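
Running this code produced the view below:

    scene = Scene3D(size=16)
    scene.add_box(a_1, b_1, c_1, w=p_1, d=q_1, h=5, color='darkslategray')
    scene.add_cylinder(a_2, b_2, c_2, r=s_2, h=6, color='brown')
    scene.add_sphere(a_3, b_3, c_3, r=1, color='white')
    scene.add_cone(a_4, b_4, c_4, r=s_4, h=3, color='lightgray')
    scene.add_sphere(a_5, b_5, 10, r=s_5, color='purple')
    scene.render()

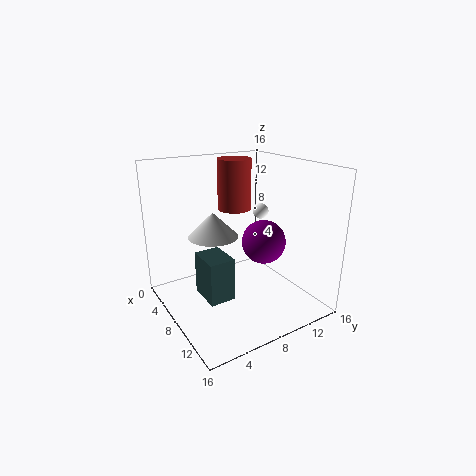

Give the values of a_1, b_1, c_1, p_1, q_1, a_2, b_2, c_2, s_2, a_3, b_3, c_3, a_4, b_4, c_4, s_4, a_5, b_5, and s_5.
a_1 = 5, b_1 = 4, c_1 = 1, p_1 = 4, q_1 = 3, a_2 = 4, b_2 = 10, c_2 = 10, s_2 = 2, a_3 = 4, b_3 = 14, c_3 = 9, a_4 = 4, b_4 = 7, c_4 = 7, s_4 = 3, a_5 = 14, b_5 = 7, s_5 = 2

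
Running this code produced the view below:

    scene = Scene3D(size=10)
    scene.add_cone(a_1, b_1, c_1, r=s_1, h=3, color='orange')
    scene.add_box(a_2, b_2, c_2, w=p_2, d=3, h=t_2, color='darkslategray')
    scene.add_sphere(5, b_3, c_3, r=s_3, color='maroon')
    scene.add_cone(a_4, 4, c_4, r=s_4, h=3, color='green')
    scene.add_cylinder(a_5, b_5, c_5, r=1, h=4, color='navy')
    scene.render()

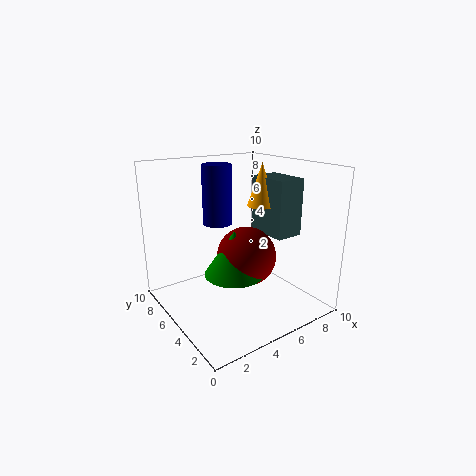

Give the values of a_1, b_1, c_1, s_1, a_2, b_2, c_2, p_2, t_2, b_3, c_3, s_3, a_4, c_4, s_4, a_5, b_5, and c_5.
a_1 = 7, b_1 = 5, c_1 = 7, s_1 = 1, a_2 = 7, b_2 = 3, c_2 = 5, p_2 = 2, t_2 = 4, b_3 = 4, c_3 = 4, s_3 = 2, a_4 = 4, c_4 = 3, s_4 = 2, a_5 = 4, b_5 = 6, c_5 = 6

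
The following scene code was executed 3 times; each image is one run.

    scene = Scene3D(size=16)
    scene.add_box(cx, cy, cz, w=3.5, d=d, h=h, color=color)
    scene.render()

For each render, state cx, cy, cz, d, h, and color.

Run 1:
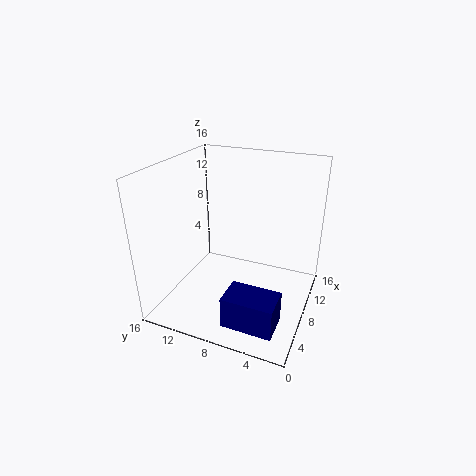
cx = 2
cy = 2
cz = 0.5
d = 5.5
h = 3.5
color = 'navy'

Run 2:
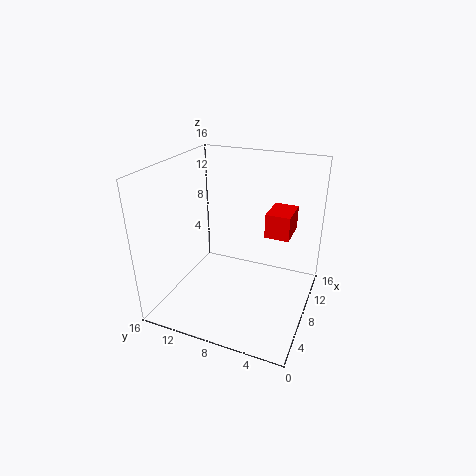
cx = 6.5
cy = 2
cz = 9.5
d = 2.5
h = 2.5
color = 'red'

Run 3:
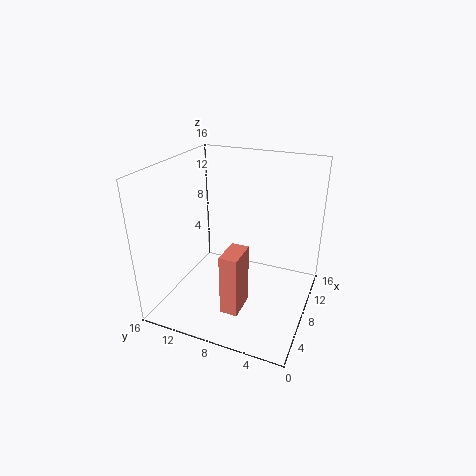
cx = 4
cy = 6.5
cz = 0.5
d = 2
h = 7
color = 'salmon'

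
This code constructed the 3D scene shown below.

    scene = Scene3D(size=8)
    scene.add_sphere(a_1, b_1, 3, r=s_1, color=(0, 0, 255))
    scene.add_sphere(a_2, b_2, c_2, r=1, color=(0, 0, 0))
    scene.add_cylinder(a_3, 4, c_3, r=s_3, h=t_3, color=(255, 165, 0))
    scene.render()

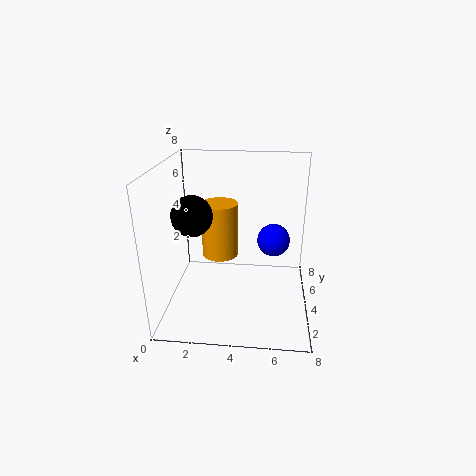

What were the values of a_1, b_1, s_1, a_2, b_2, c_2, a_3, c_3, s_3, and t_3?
a_1 = 6
b_1 = 6
s_1 = 1
a_2 = 2
b_2 = 2
c_2 = 6
a_3 = 3
c_3 = 3
s_3 = 1
t_3 = 3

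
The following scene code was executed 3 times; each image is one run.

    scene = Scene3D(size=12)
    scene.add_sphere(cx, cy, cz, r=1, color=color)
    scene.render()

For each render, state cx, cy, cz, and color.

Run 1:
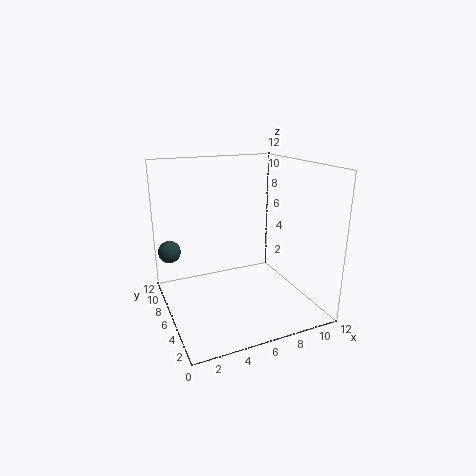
cx = 1, cy = 10, cz = 4, color = 'darkslategray'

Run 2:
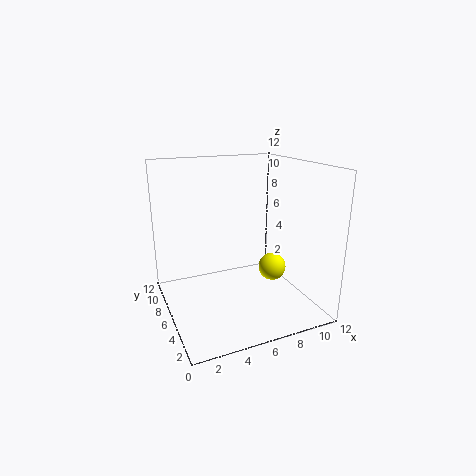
cx = 7, cy = 2, cz = 5, color = 'yellow'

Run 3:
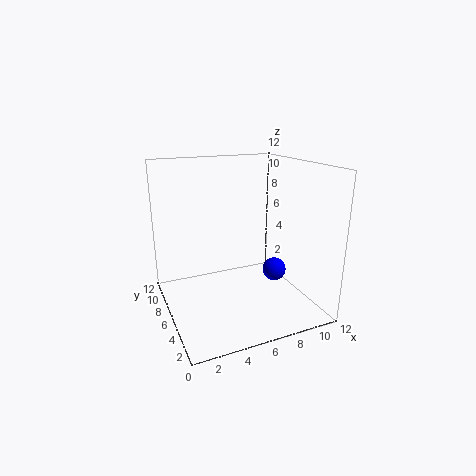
cx = 9, cy = 5, cz = 3, color = 'blue'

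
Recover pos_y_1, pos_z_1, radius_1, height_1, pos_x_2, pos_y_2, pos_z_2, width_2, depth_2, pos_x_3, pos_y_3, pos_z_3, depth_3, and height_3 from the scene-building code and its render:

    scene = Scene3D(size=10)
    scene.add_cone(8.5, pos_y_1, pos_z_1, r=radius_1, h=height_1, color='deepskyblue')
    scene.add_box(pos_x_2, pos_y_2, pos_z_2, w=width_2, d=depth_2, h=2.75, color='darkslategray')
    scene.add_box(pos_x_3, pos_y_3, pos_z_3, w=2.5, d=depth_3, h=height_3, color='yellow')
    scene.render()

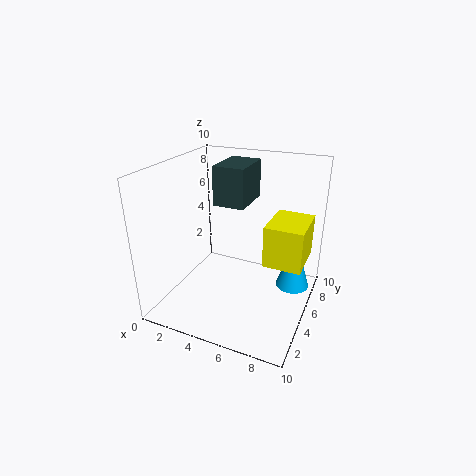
pos_y_1 = 7.5, pos_z_1 = 0.5, radius_1 = 1.25, height_1 = 4, pos_x_2 = 3, pos_y_2 = 5.25, pos_z_2 = 7, width_2 = 2.25, depth_2 = 3.25, pos_x_3 = 7.25, pos_y_3 = 3.75, pos_z_3 = 4, depth_3 = 3.25, height_3 = 2.75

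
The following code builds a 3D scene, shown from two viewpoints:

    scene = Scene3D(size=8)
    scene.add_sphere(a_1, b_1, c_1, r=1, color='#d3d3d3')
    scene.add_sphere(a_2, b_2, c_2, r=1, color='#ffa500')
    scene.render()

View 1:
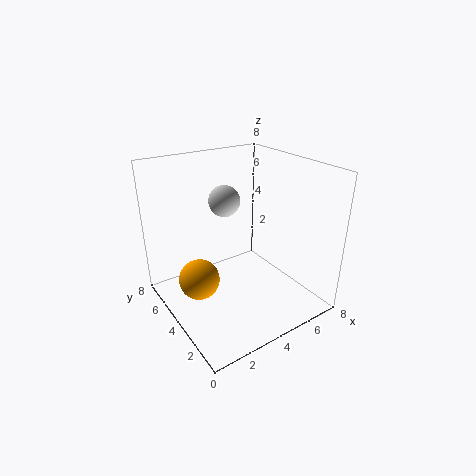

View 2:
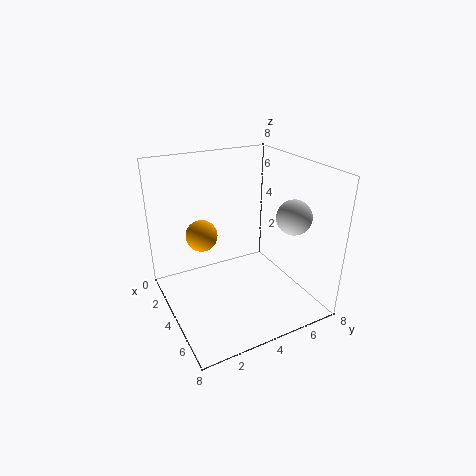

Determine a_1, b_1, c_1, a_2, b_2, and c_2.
a_1 = 5
b_1 = 7
c_1 = 5
a_2 = 1
b_2 = 3
c_2 = 3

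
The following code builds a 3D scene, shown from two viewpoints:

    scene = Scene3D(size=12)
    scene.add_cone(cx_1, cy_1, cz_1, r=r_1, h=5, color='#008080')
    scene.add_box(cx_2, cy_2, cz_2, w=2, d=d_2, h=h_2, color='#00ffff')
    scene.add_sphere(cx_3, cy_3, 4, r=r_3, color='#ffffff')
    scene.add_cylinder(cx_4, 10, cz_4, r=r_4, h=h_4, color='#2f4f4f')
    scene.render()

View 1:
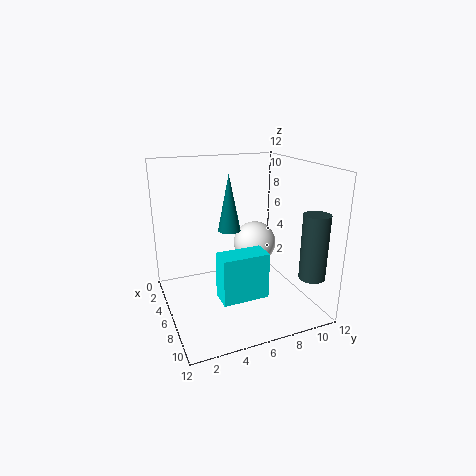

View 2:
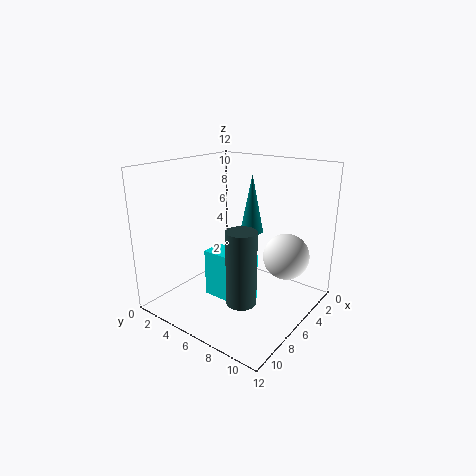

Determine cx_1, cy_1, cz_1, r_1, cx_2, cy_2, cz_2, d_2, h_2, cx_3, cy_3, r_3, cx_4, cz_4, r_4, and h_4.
cx_1 = 4, cy_1 = 6, cz_1 = 6, r_1 = 1, cx_2 = 6, cy_2 = 4, cz_2 = 1, d_2 = 4, h_2 = 4, cx_3 = 3, cy_3 = 9, r_3 = 2, cx_4 = 11, cz_4 = 4, r_4 = 1, h_4 = 5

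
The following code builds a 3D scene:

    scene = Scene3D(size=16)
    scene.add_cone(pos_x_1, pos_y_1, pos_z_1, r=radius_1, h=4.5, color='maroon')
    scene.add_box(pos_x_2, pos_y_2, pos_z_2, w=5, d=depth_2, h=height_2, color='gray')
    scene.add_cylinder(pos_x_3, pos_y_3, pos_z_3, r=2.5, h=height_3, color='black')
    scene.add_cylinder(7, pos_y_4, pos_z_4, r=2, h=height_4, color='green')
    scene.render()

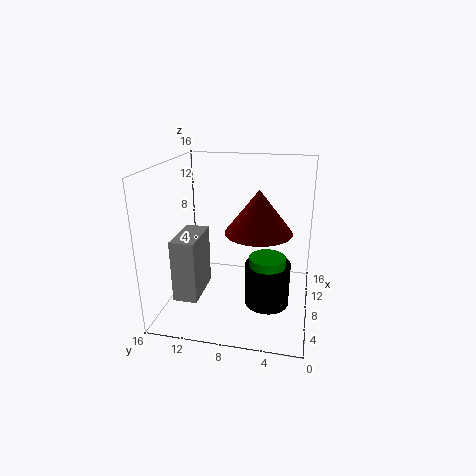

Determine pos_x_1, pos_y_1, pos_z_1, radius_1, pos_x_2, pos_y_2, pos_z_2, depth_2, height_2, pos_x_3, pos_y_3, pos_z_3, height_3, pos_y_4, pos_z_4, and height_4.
pos_x_1 = 6.5; pos_y_1 = 5.5; pos_z_1 = 9.5; radius_1 = 3.5; pos_x_2 = 2; pos_y_2 = 11; pos_z_2 = 3; depth_2 = 2.5; height_2 = 6.5; pos_x_3 = 7.5; pos_y_3 = 4.5; pos_z_3 = 0.5; height_3 = 5; pos_y_4 = 4.5; pos_z_4 = 2; height_4 = 4.5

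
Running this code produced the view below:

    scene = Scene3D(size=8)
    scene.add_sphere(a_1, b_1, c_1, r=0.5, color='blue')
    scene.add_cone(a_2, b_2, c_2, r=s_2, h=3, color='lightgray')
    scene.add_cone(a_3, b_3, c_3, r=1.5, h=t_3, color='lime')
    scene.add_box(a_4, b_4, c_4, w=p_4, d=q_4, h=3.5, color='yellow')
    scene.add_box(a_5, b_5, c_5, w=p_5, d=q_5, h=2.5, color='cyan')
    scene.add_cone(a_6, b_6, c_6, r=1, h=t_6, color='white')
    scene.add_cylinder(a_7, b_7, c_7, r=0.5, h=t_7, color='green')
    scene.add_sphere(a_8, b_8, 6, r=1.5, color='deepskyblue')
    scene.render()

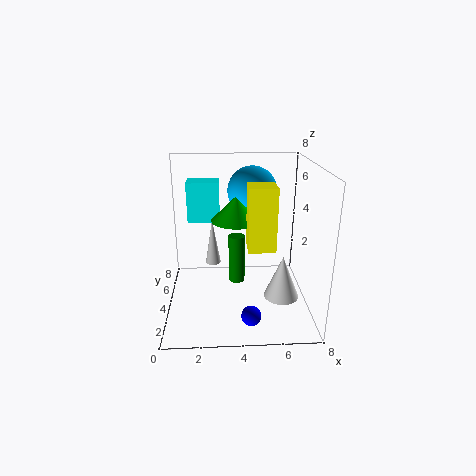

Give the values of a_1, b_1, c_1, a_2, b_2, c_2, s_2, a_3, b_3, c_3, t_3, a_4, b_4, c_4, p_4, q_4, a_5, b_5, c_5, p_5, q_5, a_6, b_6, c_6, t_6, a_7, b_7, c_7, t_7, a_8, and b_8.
a_1 = 4.5
b_1 = 1
c_1 = 1
a_2 = 2.5
b_2 = 7
c_2 = 1
s_2 = 0.5
a_3 = 4
b_3 = 5.5
c_3 = 4.5
t_3 = 1.5
a_4 = 4.5
b_4 = 3
c_4 = 3.5
p_4 = 1.5
q_4 = 1.5
a_5 = 1
b_5 = 6.5
c_5 = 4
p_5 = 2
q_5 = 1.5
a_6 = 6.5
b_6 = 3.5
c_6 = 0.5
t_6 = 2.5
a_7 = 4
b_7 = 5.5
c_7 = 0.5
t_7 = 3
a_8 = 5
b_8 = 6.5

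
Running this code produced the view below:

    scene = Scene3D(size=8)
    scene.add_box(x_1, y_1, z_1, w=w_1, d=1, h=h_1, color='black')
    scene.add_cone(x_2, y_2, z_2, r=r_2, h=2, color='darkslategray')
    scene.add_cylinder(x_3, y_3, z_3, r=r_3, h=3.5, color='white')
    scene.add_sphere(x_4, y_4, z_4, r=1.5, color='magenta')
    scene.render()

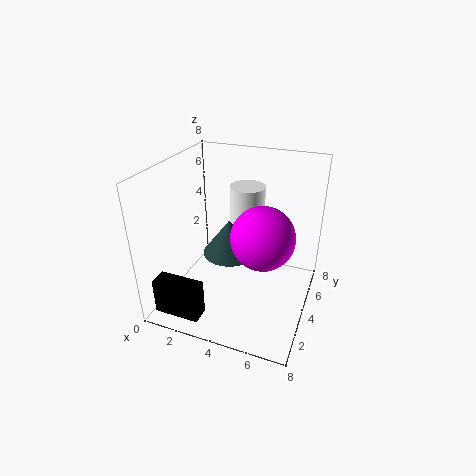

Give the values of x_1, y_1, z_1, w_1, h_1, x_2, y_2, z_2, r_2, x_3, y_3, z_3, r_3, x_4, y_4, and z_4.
x_1 = 0.5, y_1 = 0.5, z_1 = 0.5, w_1 = 2.5, h_1 = 2, x_2 = 3.5, y_2 = 4, z_2 = 3, r_2 = 1.5, x_3 = 4, y_3 = 5.5, z_3 = 3, r_3 = 1, x_4 = 6, y_4 = 2, z_4 = 5.5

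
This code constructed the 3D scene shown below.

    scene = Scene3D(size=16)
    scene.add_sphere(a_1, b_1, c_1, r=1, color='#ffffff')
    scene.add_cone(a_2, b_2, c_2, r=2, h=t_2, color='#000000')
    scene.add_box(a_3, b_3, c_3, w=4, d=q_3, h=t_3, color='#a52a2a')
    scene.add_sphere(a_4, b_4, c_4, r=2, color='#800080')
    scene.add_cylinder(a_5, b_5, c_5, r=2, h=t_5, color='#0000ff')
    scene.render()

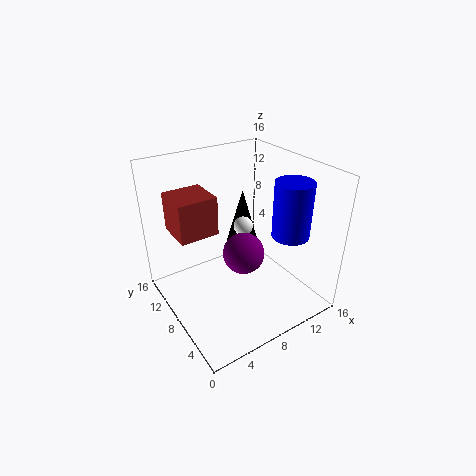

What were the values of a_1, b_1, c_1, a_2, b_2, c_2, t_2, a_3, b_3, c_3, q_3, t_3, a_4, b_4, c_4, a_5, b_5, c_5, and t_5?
a_1 = 8
b_1 = 7
c_1 = 10
a_2 = 12
b_2 = 13
c_2 = 4
t_2 = 7
a_3 = 1
b_3 = 7
c_3 = 10
q_3 = 4
t_3 = 4
a_4 = 6
b_4 = 4
c_4 = 9
a_5 = 12
b_5 = 4
c_5 = 9
t_5 = 6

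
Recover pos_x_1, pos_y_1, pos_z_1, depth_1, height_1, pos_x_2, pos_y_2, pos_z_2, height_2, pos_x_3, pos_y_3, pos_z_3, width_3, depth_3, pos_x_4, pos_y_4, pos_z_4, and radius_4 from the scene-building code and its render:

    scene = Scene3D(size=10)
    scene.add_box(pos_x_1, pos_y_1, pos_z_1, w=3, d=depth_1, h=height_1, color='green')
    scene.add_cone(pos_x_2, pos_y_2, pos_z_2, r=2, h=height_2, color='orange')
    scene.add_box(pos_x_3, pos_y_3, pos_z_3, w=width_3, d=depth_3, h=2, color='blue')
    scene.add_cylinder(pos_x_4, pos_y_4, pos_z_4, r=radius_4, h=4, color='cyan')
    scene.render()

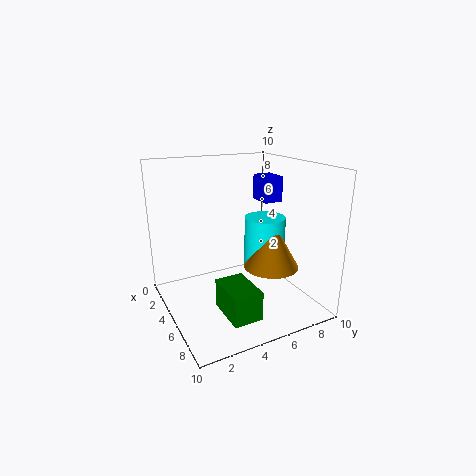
pos_x_1 = 5.5; pos_y_1 = 3; pos_z_1 = 0.5; depth_1 = 2; height_1 = 2; pos_x_2 = 5.5; pos_y_2 = 7.5; pos_z_2 = 2.5; height_2 = 3.5; pos_x_3 = 1; pos_y_3 = 8.5; pos_z_3 = 6.5; width_3 = 2; depth_3 = 1.5; pos_x_4 = 4.5; pos_y_4 = 7.5; pos_z_4 = 2; radius_4 = 1.5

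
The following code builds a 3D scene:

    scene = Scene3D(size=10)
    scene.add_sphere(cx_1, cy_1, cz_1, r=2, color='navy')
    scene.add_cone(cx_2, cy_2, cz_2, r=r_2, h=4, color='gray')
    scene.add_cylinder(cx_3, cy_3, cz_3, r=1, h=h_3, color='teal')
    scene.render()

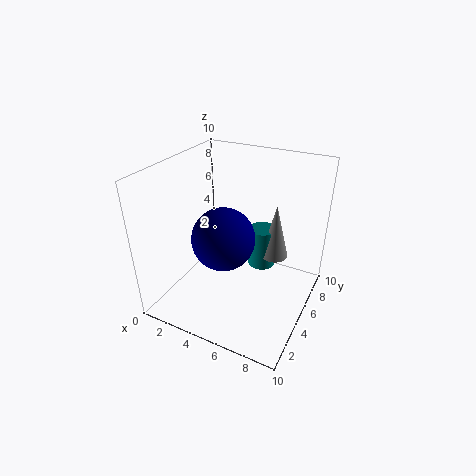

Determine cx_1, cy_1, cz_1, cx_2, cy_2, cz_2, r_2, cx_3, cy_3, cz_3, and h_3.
cx_1 = 5
cy_1 = 3
cz_1 = 6
cx_2 = 7
cy_2 = 7
cz_2 = 3
r_2 = 1
cx_3 = 6
cy_3 = 7
cz_3 = 2
h_3 = 3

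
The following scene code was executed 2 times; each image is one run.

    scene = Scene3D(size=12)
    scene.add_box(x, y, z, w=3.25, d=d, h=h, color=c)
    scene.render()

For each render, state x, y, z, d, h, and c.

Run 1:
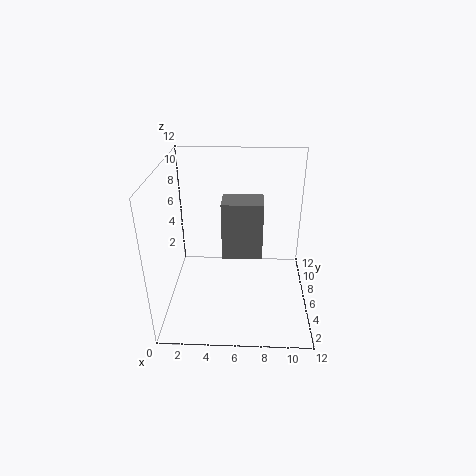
x = 4.75; y = 4.75; z = 4.75; d = 2.25; h = 4.75; c = 'gray'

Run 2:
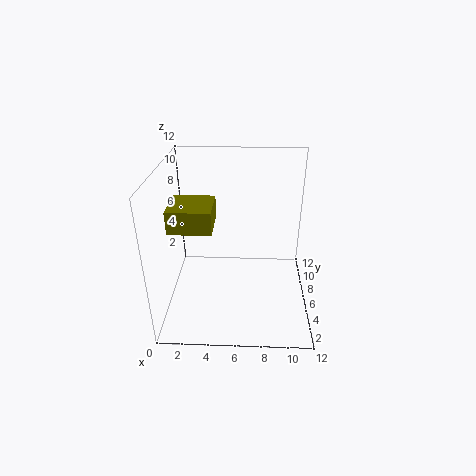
x = 1; y = 2.75; z = 8; d = 3.25; h = 1.75; c = 'olive'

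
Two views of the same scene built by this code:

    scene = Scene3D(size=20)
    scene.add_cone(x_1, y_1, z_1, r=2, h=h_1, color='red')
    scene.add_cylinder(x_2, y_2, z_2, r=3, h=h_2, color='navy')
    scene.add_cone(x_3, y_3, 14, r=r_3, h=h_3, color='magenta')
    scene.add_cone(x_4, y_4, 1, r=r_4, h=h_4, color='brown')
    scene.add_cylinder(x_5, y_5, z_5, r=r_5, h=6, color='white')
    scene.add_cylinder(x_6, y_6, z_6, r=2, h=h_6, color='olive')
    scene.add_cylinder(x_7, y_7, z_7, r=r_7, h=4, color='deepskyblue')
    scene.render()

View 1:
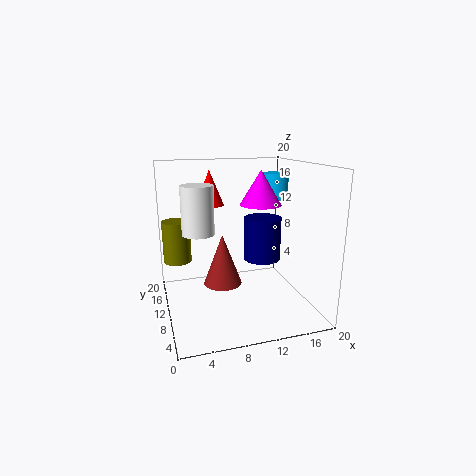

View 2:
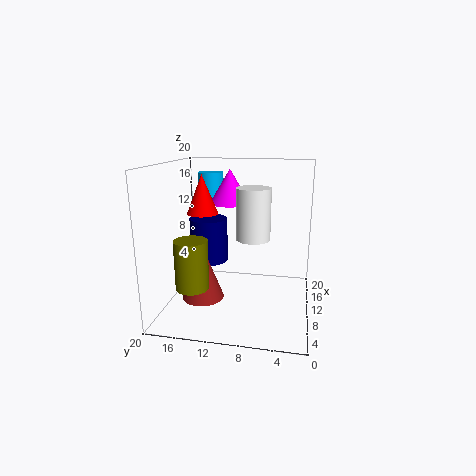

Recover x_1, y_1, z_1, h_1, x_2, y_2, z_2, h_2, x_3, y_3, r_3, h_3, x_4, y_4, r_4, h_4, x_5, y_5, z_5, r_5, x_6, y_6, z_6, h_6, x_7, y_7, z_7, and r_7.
x_1 = 7; y_1 = 14; z_1 = 14; h_1 = 5; x_2 = 16; y_2 = 16; z_2 = 4; h_2 = 7; x_3 = 14; y_3 = 12; r_3 = 3; h_3 = 5; x_4 = 9; y_4 = 15; r_4 = 3; h_4 = 8; x_5 = 4; y_5 = 7; z_5 = 12; r_5 = 2; x_6 = 2; y_6 = 14; z_6 = 6; h_6 = 6; x_7 = 18; y_7 = 16; z_7 = 14; r_7 = 2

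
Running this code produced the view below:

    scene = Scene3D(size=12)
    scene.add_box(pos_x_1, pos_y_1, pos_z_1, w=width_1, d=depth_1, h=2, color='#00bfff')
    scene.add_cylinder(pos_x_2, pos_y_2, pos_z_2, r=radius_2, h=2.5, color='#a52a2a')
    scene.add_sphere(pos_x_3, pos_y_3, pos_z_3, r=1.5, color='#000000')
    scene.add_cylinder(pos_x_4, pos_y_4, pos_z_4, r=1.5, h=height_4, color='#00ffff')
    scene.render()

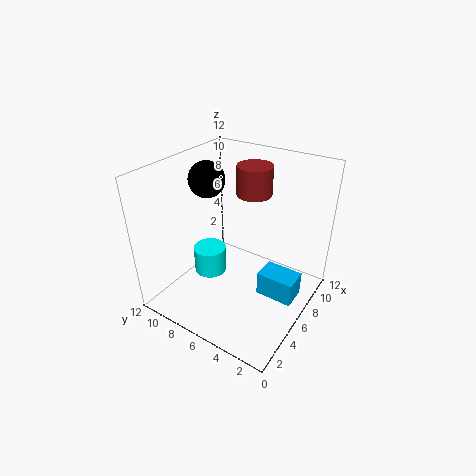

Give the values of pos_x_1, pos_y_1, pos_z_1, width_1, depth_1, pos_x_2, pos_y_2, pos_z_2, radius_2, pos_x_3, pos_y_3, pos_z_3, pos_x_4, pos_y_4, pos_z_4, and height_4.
pos_x_1 = 5; pos_y_1 = 0.5; pos_z_1 = 2; width_1 = 2; depth_1 = 3; pos_x_2 = 8.5; pos_y_2 = 6; pos_z_2 = 9; radius_2 = 1.5; pos_x_3 = 6; pos_y_3 = 9; pos_z_3 = 10.5; pos_x_4 = 6.5; pos_y_4 = 9.5; pos_z_4 = 1; height_4 = 2.5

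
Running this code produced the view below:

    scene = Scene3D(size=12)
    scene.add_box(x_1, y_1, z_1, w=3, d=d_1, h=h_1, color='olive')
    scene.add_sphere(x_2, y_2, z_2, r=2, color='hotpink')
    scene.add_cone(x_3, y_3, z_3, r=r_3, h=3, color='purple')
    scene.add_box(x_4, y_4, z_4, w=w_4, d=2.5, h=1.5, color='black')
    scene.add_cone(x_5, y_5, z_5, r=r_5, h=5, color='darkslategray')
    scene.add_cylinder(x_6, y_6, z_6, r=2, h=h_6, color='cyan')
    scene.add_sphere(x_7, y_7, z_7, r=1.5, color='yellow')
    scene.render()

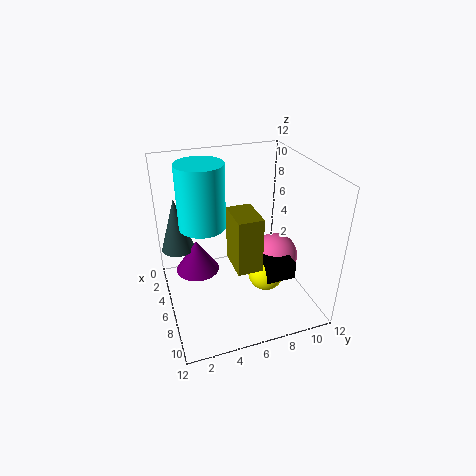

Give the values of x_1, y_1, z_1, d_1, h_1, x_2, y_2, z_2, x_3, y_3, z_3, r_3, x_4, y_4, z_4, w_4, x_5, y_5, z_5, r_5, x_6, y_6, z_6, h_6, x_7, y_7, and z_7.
x_1 = 6, y_1 = 5, z_1 = 4.5, d_1 = 2, h_1 = 4.5, x_2 = 6, y_2 = 9.5, z_2 = 3.5, x_3 = 3, y_3 = 3, z_3 = 1.5, r_3 = 2, x_4 = 5.5, y_4 = 7.5, z_4 = 3, w_4 = 3.5, x_5 = 2, y_5 = 1.5, z_5 = 3.5, r_5 = 1.5, x_6 = 4, y_6 = 3.5, z_6 = 6.5, h_6 = 5.5, x_7 = 7.5, y_7 = 8, z_7 = 3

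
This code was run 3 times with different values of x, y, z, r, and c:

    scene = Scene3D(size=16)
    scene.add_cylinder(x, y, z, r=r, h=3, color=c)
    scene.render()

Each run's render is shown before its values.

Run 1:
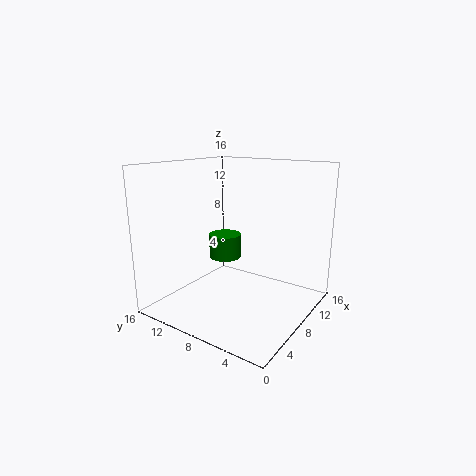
x = 11, y = 12, z = 4, r = 2, c = 'green'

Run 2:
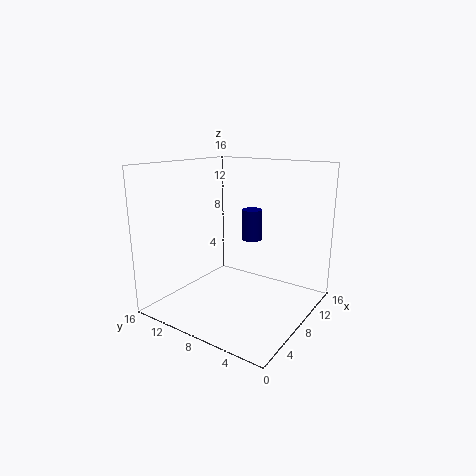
x = 6, y = 5, z = 9, r = 1, c = 'navy'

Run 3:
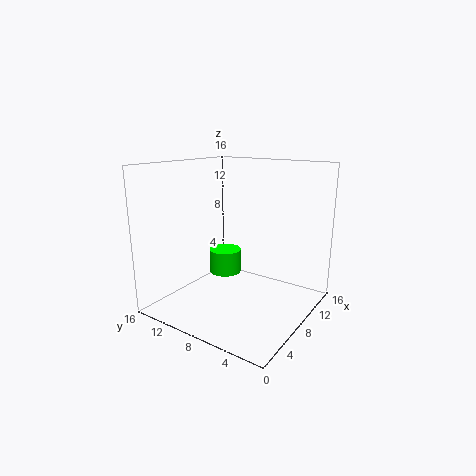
x = 11, y = 12, z = 2, r = 2, c = 'lime'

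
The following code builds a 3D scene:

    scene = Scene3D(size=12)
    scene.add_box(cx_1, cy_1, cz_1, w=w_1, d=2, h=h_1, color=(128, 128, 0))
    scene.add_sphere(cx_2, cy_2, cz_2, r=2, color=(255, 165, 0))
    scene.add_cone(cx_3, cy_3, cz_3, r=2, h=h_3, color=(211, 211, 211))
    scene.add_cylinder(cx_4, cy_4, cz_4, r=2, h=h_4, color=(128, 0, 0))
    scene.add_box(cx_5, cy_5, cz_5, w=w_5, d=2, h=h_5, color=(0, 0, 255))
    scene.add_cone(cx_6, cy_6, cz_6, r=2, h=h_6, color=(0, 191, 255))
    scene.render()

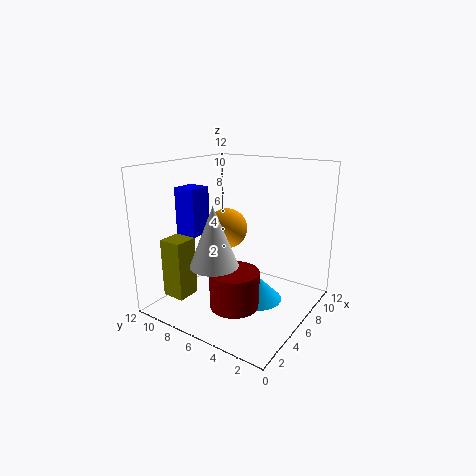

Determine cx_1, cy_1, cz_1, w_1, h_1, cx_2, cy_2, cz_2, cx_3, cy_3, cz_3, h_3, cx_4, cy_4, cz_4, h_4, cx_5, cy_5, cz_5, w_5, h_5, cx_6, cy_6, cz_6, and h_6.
cx_1 = 2, cy_1 = 9, cz_1 = 1, w_1 = 2, h_1 = 5, cx_2 = 10, cy_2 = 10, cz_2 = 5, cx_3 = 4, cy_3 = 7, cz_3 = 4, h_3 = 5, cx_4 = 4, cy_4 = 5, cz_4 = 1, h_4 = 3, cx_5 = 4, cy_5 = 9, cz_5 = 6, w_5 = 2, h_5 = 4, cx_6 = 6, cy_6 = 4, cz_6 = 1, h_6 = 2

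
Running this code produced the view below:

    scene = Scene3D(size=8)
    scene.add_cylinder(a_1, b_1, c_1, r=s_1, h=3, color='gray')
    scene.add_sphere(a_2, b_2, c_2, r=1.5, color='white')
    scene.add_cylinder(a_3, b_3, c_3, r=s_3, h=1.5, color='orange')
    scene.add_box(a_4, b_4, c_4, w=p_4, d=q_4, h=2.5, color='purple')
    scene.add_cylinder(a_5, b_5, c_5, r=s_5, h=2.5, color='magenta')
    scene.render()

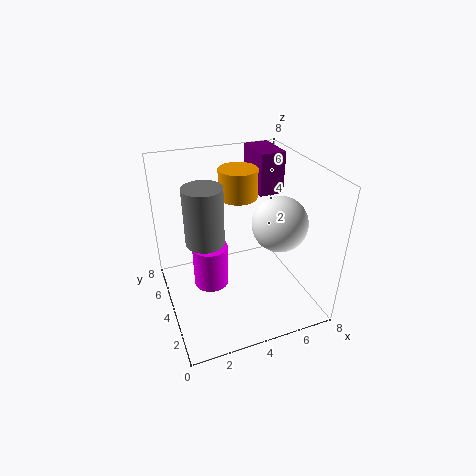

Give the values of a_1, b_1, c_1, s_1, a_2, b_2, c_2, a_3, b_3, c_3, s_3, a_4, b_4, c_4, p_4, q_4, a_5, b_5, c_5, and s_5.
a_1 = 2
b_1 = 3.5
c_1 = 4.5
s_1 = 1
a_2 = 6
b_2 = 3
c_2 = 5
a_3 = 4
b_3 = 4
c_3 = 6.5
s_3 = 1
a_4 = 6
b_4 = 5.5
c_4 = 5.5
p_4 = 1.5
q_4 = 2.5
a_5 = 2.5
b_5 = 4.5
c_5 = 1
s_5 = 1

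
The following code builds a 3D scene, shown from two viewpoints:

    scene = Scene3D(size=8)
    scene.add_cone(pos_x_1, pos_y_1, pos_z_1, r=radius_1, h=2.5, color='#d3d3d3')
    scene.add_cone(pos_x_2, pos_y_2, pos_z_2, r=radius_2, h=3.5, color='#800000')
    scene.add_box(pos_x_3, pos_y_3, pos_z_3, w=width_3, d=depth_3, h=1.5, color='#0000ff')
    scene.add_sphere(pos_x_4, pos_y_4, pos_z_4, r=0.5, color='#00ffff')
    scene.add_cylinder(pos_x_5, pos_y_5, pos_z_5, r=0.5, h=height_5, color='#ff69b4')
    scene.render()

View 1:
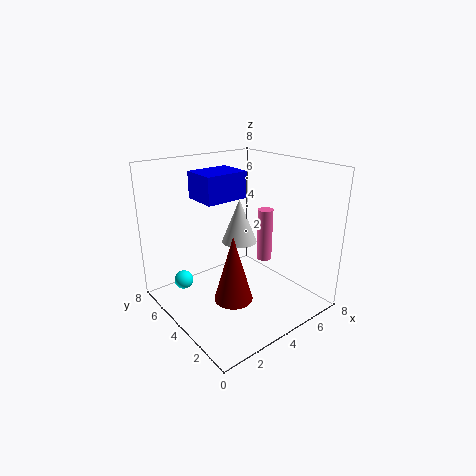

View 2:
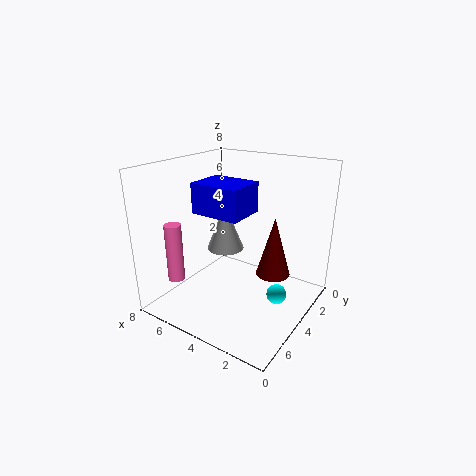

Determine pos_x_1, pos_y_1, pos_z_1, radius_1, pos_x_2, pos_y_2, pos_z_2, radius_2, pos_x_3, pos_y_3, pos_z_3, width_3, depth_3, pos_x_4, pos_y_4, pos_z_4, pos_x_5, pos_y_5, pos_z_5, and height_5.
pos_x_1 = 4.5
pos_y_1 = 4.5
pos_z_1 = 3.5
radius_1 = 1
pos_x_2 = 2.5
pos_y_2 = 2.5
pos_z_2 = 1.5
radius_2 = 1
pos_x_3 = 2.5
pos_y_3 = 4.5
pos_z_3 = 6
width_3 = 2.5
depth_3 = 2
pos_x_4 = 1
pos_y_4 = 5
pos_z_4 = 2
pos_x_5 = 7.5
pos_y_5 = 5.5
pos_z_5 = 1
height_5 = 3.5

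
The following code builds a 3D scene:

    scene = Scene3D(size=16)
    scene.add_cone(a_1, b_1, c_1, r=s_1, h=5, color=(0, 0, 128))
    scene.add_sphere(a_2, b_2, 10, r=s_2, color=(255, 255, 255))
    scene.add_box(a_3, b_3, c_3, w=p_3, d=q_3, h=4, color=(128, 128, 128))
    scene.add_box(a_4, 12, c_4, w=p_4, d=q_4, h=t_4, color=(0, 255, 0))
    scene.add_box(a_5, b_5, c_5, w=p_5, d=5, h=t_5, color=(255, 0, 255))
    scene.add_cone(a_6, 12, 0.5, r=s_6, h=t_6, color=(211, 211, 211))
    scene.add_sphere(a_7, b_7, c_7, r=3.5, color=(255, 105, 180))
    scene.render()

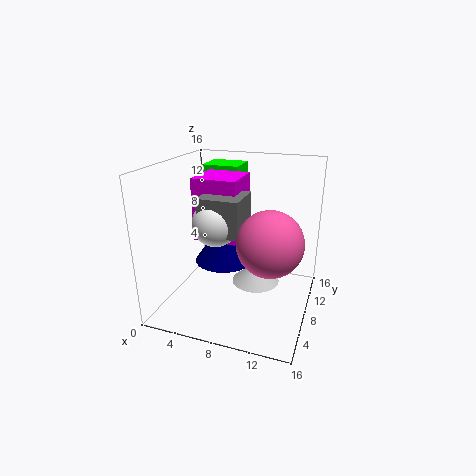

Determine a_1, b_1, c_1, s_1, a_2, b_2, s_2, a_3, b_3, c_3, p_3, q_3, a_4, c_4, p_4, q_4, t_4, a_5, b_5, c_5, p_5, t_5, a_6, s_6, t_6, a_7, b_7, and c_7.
a_1 = 5.5
b_1 = 10
c_1 = 4
s_1 = 3.5
a_2 = 6
b_2 = 6.5
s_2 = 2.5
a_3 = 4.5
b_3 = 5
c_3 = 9
p_3 = 4.5
q_3 = 4.5
a_4 = 2
c_4 = 13
p_4 = 4.5
q_4 = 4
t_4 = 2
a_5 = 3
b_5 = 7
c_5 = 7.5
p_5 = 5
t_5 = 7
a_6 = 9
s_6 = 3
t_6 = 2.5
a_7 = 12
b_7 = 6.5
c_7 = 8.5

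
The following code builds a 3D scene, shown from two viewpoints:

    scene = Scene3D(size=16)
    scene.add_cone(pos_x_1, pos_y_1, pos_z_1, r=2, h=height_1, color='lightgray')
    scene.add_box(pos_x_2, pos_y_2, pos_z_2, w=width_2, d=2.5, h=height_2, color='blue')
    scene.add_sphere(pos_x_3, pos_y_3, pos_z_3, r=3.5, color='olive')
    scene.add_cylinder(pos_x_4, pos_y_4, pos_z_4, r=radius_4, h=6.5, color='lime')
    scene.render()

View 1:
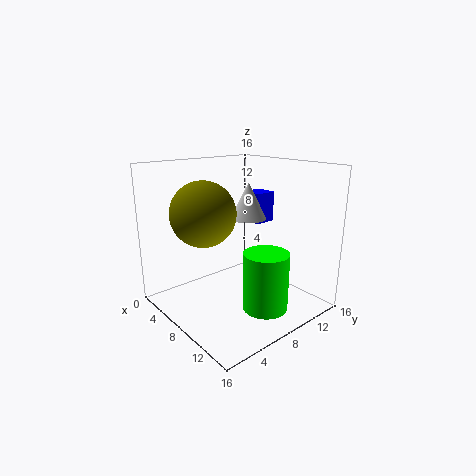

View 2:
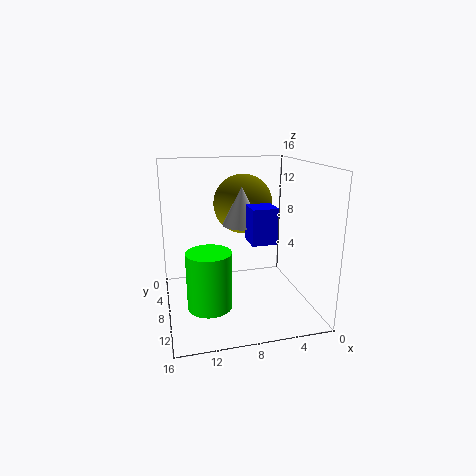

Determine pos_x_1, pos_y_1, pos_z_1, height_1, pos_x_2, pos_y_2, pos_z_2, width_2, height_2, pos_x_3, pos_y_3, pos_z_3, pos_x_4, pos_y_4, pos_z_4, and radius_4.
pos_x_1 = 8; pos_y_1 = 9.5; pos_z_1 = 10; height_1 = 4; pos_x_2 = 5.5; pos_y_2 = 11; pos_z_2 = 9; width_2 = 2.5; height_2 = 3.5; pos_x_3 = 6.5; pos_y_3 = 4.5; pos_z_3 = 11; pos_x_4 = 11.5; pos_y_4 = 9; pos_z_4 = 0.5; radius_4 = 2.5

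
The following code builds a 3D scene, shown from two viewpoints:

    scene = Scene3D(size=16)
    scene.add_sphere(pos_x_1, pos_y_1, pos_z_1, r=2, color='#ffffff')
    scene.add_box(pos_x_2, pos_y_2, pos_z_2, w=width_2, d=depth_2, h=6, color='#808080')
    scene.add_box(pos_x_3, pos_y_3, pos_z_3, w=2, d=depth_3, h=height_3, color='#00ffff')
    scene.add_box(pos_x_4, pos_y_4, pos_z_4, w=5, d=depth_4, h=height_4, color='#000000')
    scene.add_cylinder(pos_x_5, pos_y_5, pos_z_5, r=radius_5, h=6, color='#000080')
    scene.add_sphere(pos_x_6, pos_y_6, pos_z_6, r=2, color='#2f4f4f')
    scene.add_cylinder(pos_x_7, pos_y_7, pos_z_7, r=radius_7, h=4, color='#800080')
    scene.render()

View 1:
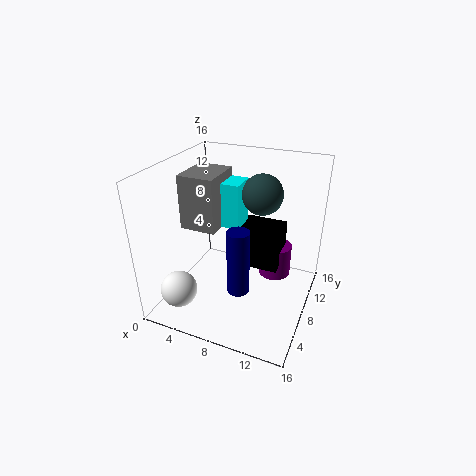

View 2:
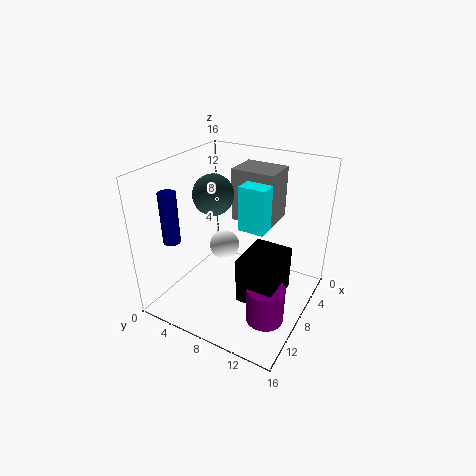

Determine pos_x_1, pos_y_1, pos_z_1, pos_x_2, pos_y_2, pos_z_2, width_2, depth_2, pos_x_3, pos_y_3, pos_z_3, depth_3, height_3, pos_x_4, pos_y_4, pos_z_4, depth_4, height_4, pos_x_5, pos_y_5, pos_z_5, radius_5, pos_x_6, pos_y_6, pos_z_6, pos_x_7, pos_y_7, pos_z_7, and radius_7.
pos_x_1 = 3
pos_y_1 = 3
pos_z_1 = 3
pos_x_2 = 2
pos_y_2 = 6
pos_z_2 = 9
width_2 = 4
depth_2 = 5
pos_x_3 = 6
pos_y_3 = 8
pos_z_3 = 9
depth_3 = 3
height_3 = 5
pos_x_4 = 7
pos_y_4 = 10
pos_z_4 = 3
depth_4 = 4
height_4 = 5
pos_x_5 = 11
pos_y_5 = 1
pos_z_5 = 7
radius_5 = 1
pos_x_6 = 11
pos_y_6 = 7
pos_z_6 = 14
pos_x_7 = 11
pos_y_7 = 13
pos_z_7 = 1
radius_7 = 2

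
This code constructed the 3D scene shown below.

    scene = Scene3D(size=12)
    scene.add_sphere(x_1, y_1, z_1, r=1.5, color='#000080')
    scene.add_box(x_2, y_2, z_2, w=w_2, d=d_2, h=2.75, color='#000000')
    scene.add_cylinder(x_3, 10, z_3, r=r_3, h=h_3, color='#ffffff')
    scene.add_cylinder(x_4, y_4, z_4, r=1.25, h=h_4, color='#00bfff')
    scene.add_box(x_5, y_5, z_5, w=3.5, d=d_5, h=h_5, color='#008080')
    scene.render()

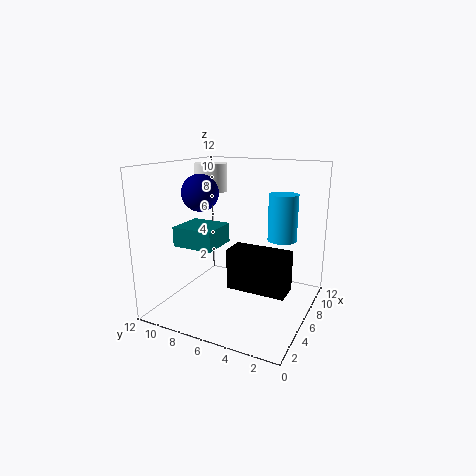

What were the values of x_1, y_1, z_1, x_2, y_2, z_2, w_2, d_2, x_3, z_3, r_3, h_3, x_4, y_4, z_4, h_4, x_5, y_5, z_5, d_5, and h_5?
x_1 = 4.75; y_1 = 8.75; z_1 = 9.75; x_2 = 0.75; y_2 = 0.25; z_2 = 4.25; w_2 = 1.75; d_2 = 4; x_3 = 8.5; z_3 = 9.25; r_3 = 1.5; h_3 = 2.5; x_4 = 8.5; y_4 = 3; z_4 = 5.5; h_4 = 4; x_5 = 4.75; y_5 = 8; z_5 = 4.75; d_5 = 3.75; h_5 = 1.75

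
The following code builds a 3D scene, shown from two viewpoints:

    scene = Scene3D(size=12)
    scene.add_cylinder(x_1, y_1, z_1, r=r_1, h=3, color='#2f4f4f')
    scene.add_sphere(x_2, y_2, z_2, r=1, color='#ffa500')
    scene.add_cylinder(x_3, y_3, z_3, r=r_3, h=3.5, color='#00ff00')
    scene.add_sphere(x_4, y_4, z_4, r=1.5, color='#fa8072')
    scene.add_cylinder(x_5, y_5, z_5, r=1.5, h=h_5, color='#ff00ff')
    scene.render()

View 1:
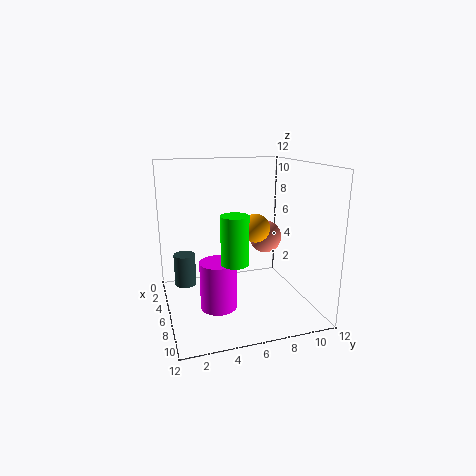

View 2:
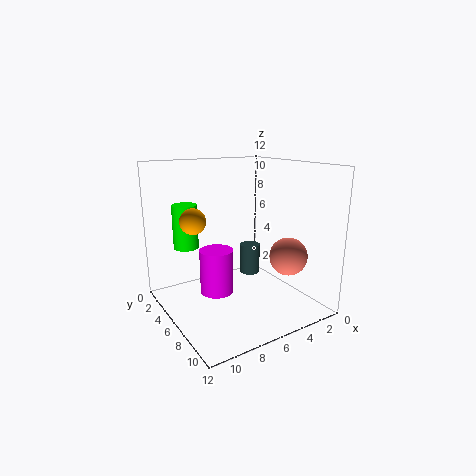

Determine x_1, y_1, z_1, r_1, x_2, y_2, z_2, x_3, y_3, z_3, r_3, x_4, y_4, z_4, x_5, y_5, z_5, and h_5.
x_1 = 2
y_1 = 2
z_1 = 0.5
r_1 = 1
x_2 = 10
y_2 = 6
z_2 = 8
x_3 = 10
y_3 = 4.5
z_3 = 5.5
r_3 = 1
x_4 = 3.5
y_4 = 9.5
z_4 = 5
x_5 = 7
y_5 = 4
z_5 = 0.5
h_5 = 4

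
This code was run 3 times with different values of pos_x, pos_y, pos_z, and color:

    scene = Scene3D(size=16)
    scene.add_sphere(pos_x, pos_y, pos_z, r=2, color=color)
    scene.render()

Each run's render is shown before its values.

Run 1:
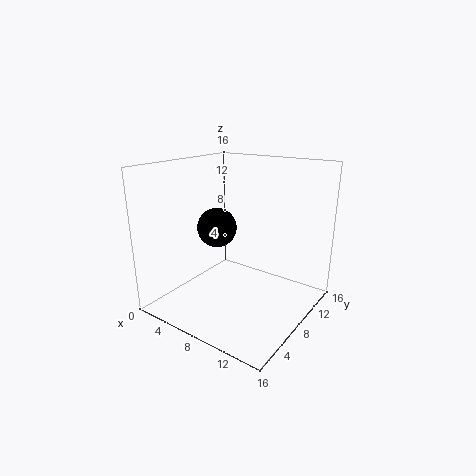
pos_x = 7.5, pos_y = 5, pos_z = 10, color = 'black'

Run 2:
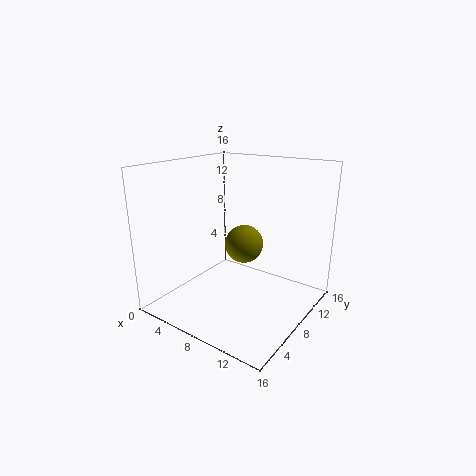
pos_x = 9.5, pos_y = 7, pos_z = 8, color = 'olive'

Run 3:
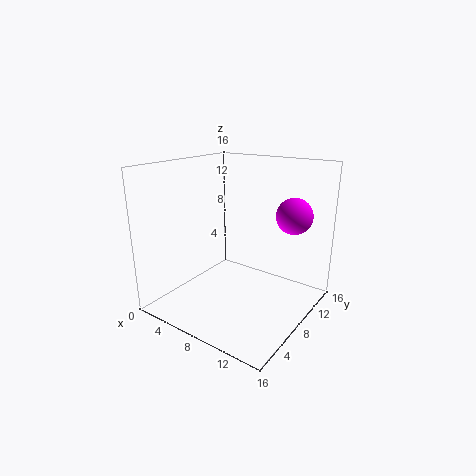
pos_x = 13, pos_y = 11.5, pos_z = 10.5, color = 'magenta'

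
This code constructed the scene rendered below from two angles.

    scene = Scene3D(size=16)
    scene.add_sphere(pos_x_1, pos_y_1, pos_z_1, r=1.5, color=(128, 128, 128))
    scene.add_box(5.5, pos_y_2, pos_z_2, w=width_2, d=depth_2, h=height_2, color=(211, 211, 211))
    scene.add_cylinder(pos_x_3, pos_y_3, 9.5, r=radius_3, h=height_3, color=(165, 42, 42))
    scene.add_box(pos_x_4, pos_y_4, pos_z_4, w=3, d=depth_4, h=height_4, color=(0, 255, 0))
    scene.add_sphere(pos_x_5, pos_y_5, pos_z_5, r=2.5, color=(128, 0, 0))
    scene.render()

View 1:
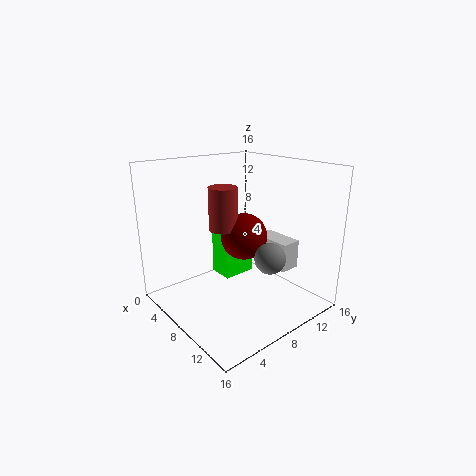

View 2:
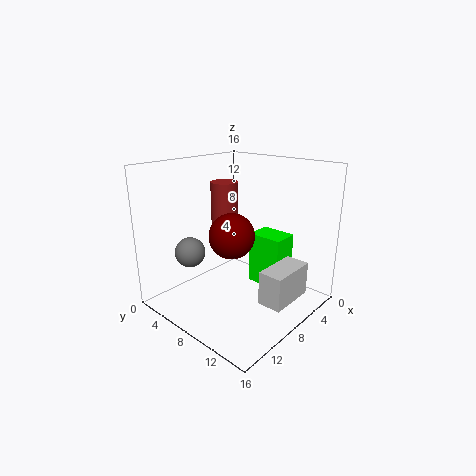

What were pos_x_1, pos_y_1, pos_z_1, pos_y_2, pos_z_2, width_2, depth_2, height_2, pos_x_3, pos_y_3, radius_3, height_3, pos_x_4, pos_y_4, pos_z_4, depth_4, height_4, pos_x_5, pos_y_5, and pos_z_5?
pos_x_1 = 14
pos_y_1 = 7
pos_z_1 = 8
pos_y_2 = 13
pos_z_2 = 3
width_2 = 5
depth_2 = 2.5
height_2 = 3.5
pos_x_3 = 8
pos_y_3 = 6
radius_3 = 1.5
height_3 = 4.5
pos_x_4 = 3
pos_y_4 = 8
pos_z_4 = 2
depth_4 = 4
height_4 = 6
pos_x_5 = 9
pos_y_5 = 8
pos_z_5 = 8.5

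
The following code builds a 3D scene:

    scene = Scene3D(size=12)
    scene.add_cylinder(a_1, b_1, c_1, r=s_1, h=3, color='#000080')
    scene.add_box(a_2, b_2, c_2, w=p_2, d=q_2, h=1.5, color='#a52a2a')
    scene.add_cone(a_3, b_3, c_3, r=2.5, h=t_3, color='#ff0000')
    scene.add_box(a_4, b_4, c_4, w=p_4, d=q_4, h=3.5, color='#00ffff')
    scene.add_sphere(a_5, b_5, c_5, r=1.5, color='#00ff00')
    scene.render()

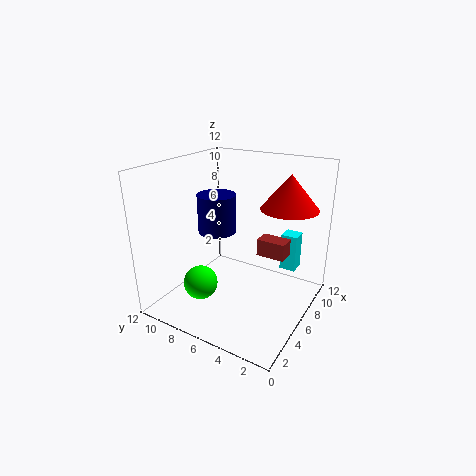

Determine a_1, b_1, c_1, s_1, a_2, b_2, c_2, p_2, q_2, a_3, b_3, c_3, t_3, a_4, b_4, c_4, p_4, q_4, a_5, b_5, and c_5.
a_1 = 4.5; b_1 = 7; c_1 = 7; s_1 = 1.5; a_2 = 7.5; b_2 = 2.5; c_2 = 4; p_2 = 1.5; q_2 = 2.5; a_3 = 9.5; b_3 = 3; c_3 = 8; t_3 = 3; a_4 = 10.5; b_4 = 2.5; c_4 = 1.5; p_4 = 1.5; q_4 = 1.5; a_5 = 4.5; b_5 = 9; c_5 = 1.5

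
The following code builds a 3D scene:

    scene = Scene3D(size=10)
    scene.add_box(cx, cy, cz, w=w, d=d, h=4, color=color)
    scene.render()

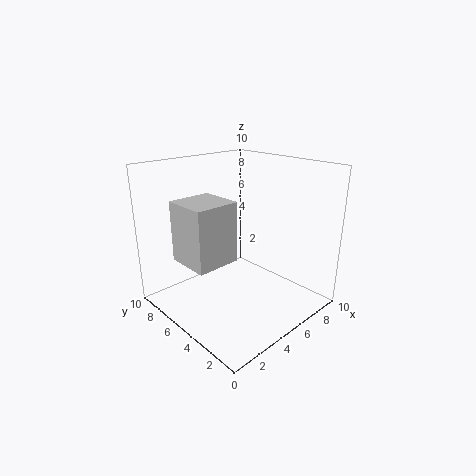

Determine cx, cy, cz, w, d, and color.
cx = 1
cy = 4
cz = 4
w = 3
d = 3
color = 'lightgray'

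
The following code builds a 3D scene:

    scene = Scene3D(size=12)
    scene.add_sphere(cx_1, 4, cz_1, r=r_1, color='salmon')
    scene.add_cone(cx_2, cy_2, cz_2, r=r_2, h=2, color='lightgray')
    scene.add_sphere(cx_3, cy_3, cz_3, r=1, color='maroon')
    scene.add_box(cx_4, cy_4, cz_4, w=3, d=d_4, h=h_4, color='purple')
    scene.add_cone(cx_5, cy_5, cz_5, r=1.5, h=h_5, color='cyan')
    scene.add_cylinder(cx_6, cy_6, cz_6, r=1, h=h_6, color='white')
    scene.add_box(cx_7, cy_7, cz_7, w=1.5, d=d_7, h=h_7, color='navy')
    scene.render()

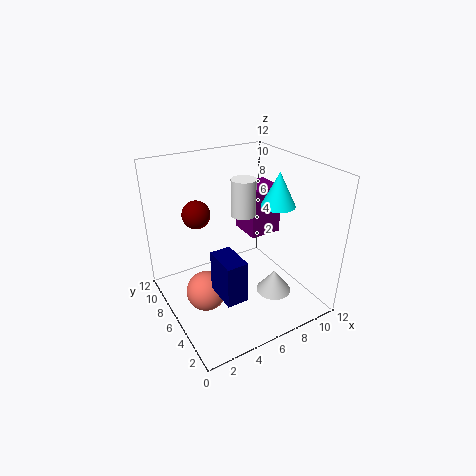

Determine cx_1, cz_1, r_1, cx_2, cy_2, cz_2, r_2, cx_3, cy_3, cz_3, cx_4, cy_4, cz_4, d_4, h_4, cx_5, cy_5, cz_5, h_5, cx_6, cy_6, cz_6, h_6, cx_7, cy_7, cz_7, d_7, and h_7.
cx_1 = 2, cz_1 = 3.5, r_1 = 1.5, cx_2 = 8.5, cy_2 = 4, cz_2 = 1, r_2 = 1.5, cx_3 = 2, cy_3 = 5, cz_3 = 9.5, cx_4 = 8.5, cy_4 = 7.5, cz_4 = 4.5, d_4 = 3, h_4 = 4.5, cx_5 = 10, cy_5 = 6, cz_5 = 8, h_5 = 3, cx_6 = 6.5, cy_6 = 6, cz_6 = 8, h_6 = 3, cx_7 = 2, cy_7 = 0.5, cz_7 = 4.5, d_7 = 2.5, h_7 = 3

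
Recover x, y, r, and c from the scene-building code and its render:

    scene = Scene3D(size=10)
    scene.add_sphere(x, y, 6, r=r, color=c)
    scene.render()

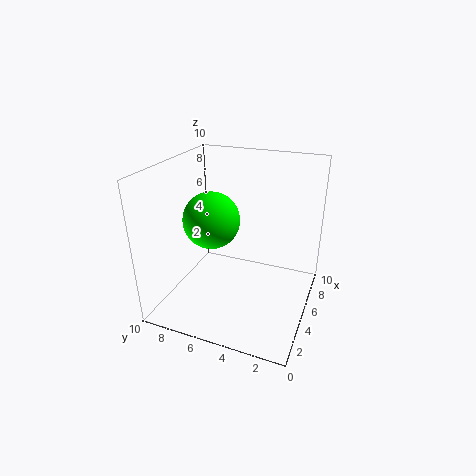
x = 5, y = 7, r = 2, c = 'lime'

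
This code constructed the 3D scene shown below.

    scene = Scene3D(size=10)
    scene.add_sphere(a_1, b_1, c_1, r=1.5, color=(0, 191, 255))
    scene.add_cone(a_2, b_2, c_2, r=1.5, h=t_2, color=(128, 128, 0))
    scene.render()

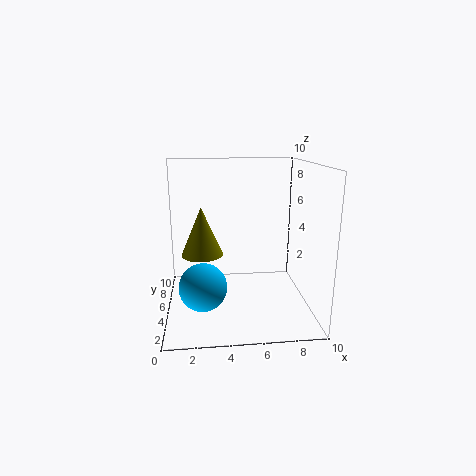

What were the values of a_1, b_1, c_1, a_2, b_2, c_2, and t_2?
a_1 = 2.5, b_1 = 2.25, c_1 = 2.75, a_2 = 2.5, b_2 = 6, c_2 = 3.5, t_2 = 3.5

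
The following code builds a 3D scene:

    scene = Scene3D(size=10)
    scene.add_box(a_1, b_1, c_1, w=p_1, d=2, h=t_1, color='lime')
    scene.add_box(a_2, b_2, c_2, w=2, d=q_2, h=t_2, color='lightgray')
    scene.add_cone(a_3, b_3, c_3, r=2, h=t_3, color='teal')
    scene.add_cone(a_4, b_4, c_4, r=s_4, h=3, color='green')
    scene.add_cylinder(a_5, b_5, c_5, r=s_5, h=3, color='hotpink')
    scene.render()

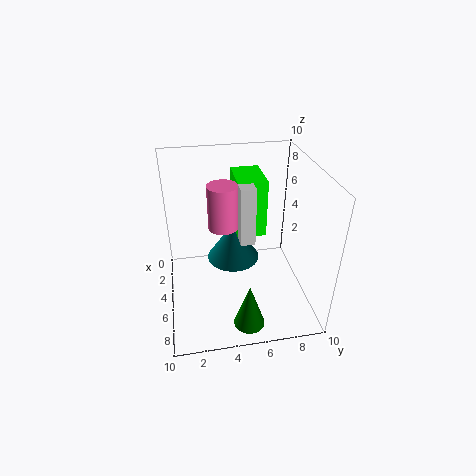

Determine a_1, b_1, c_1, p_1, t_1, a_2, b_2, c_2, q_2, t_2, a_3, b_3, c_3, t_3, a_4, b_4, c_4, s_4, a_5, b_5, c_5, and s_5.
a_1 = 2; b_1 = 5; c_1 = 5; p_1 = 3; t_1 = 4; a_2 = 4; b_2 = 5; c_2 = 5; q_2 = 1; t_2 = 4; a_3 = 3; b_3 = 5; c_3 = 2; t_3 = 3; a_4 = 9; b_4 = 5; c_4 = 1; s_4 = 1; a_5 = 5; b_5 = 4; c_5 = 6; s_5 = 1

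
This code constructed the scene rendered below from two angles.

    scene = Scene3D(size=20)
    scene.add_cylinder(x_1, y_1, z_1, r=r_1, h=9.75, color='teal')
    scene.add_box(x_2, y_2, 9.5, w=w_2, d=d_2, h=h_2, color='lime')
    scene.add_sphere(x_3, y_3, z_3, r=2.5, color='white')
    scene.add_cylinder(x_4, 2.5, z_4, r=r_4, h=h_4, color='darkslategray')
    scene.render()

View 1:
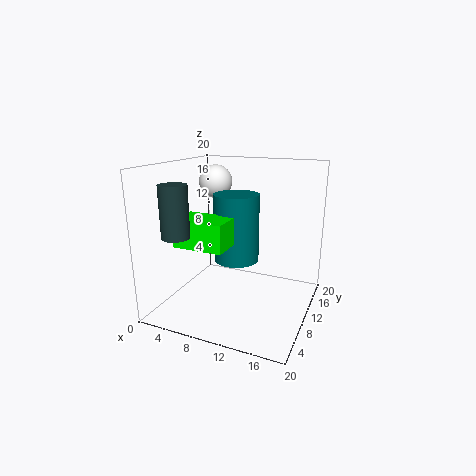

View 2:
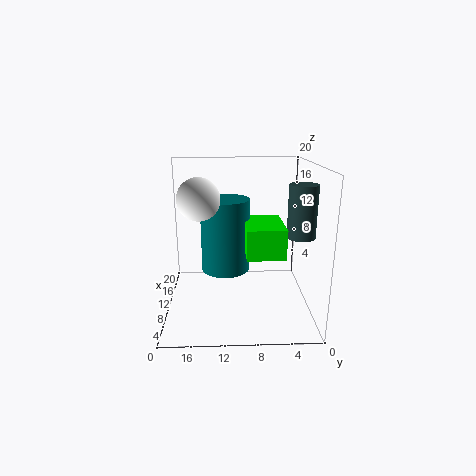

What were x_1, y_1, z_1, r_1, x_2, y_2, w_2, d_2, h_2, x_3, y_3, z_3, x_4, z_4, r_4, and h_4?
x_1 = 9
y_1 = 11.75
z_1 = 6
r_1 = 3.25
x_2 = 3
y_2 = 4.5
w_2 = 7
d_2 = 4.75
h_2 = 3.75
x_3 = 4.25
y_3 = 14.75
z_3 = 16.75
x_4 = 5
z_4 = 11.75
r_4 = 1.75
h_4 = 6.5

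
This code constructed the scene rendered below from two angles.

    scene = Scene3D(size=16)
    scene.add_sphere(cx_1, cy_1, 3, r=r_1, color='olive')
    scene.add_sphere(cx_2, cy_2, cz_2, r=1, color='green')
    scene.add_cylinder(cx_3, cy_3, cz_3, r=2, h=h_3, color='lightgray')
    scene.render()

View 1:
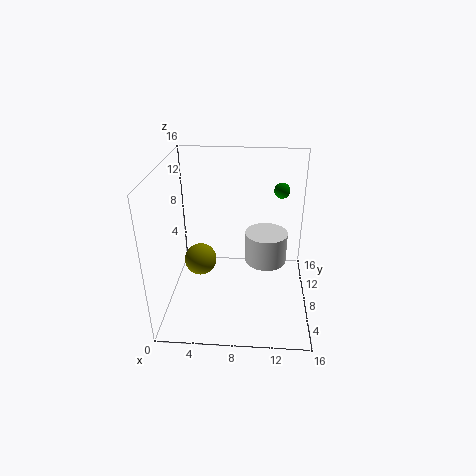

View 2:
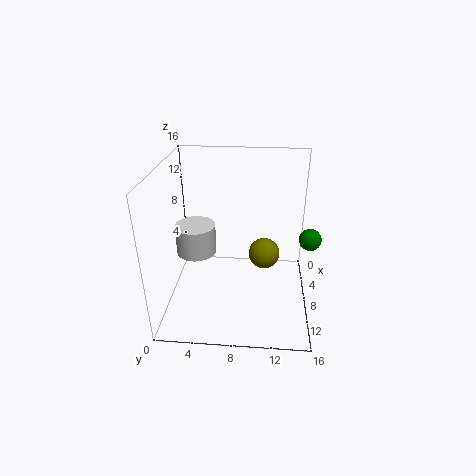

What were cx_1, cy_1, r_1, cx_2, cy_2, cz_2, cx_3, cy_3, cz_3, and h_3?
cx_1 = 3; cy_1 = 11; r_1 = 2; cx_2 = 13; cy_2 = 15; cz_2 = 11; cx_3 = 11; cy_3 = 4; cz_3 = 8; h_3 = 3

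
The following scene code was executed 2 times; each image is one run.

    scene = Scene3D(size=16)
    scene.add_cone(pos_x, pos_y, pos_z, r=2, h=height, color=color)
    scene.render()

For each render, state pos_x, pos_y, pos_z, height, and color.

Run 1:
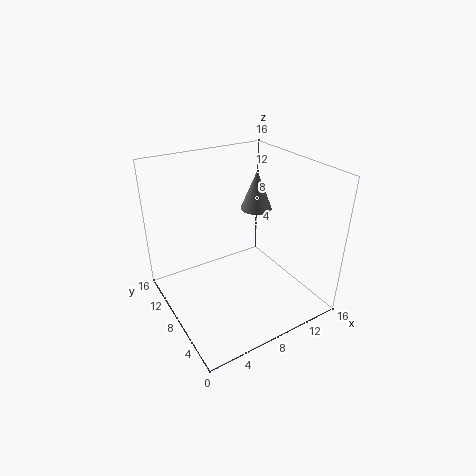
pos_x = 13.5, pos_y = 12.5, pos_z = 8.5, height = 5, color = 'gray'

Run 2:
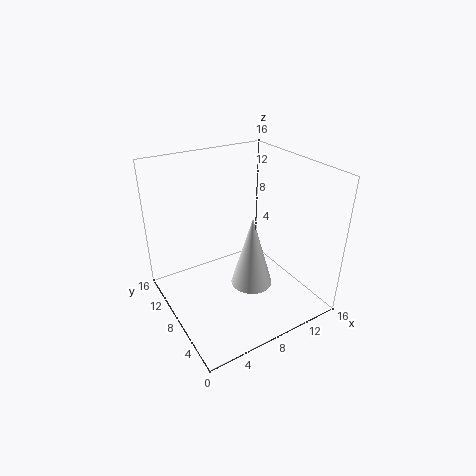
pos_x = 6.5, pos_y = 3, pos_z = 6, height = 7, color = 'white'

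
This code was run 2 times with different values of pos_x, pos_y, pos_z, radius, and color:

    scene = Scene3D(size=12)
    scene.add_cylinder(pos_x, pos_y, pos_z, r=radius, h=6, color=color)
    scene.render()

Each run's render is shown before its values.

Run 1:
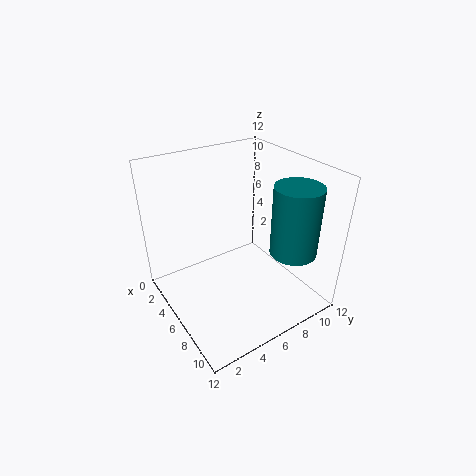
pos_x = 8.5; pos_y = 10; pos_z = 4.5; radius = 2; color = 'teal'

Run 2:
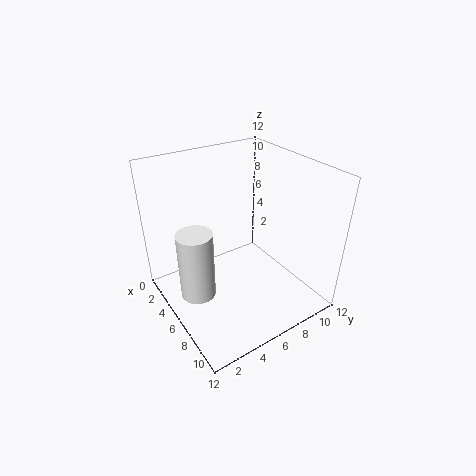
pos_x = 5; pos_y = 2.5; pos_z = 1; radius = 1.5; color = 'white'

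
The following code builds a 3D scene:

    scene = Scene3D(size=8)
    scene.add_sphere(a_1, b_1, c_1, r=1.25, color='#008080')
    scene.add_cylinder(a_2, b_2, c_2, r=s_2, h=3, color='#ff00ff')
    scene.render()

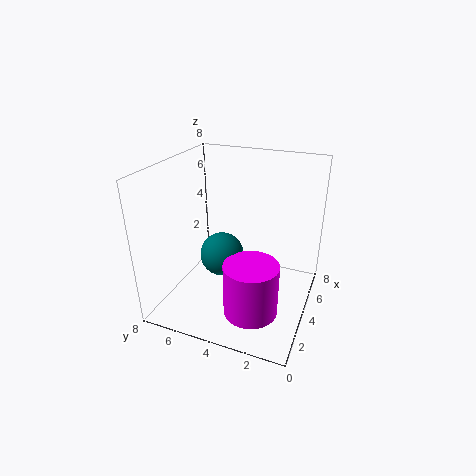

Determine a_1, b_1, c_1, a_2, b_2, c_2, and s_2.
a_1 = 4, b_1 = 5, c_1 = 2.75, a_2 = 2.75, b_2 = 2.75, c_2 = 0.25, s_2 = 1.5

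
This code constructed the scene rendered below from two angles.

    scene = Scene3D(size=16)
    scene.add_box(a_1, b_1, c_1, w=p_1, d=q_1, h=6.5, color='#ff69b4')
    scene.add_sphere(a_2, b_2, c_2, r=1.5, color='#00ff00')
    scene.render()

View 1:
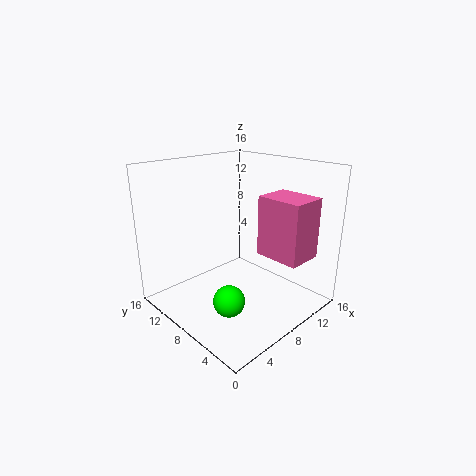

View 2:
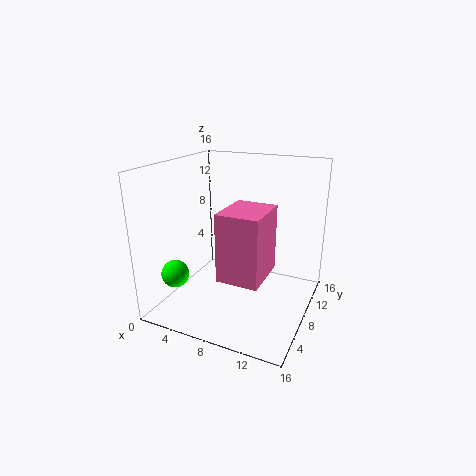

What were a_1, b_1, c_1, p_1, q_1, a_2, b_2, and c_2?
a_1 = 9; b_1 = 1; c_1 = 6.5; p_1 = 4; q_1 = 5; a_2 = 2.5; b_2 = 3.5; c_2 = 4.5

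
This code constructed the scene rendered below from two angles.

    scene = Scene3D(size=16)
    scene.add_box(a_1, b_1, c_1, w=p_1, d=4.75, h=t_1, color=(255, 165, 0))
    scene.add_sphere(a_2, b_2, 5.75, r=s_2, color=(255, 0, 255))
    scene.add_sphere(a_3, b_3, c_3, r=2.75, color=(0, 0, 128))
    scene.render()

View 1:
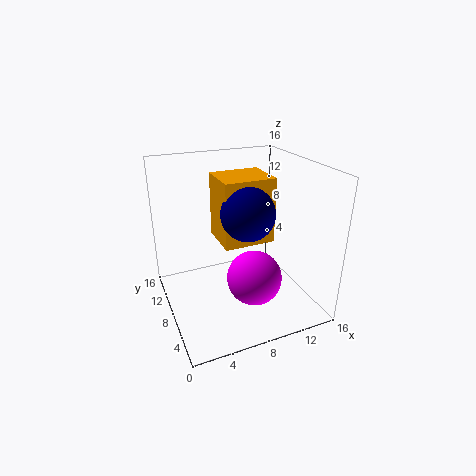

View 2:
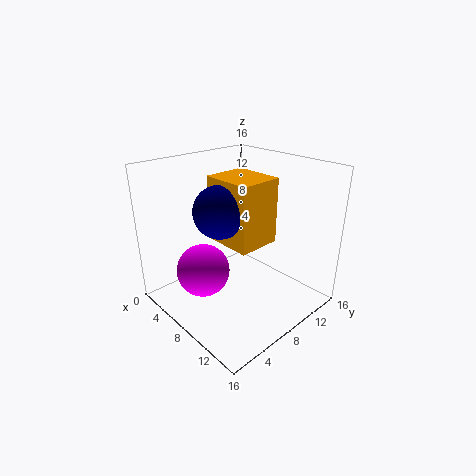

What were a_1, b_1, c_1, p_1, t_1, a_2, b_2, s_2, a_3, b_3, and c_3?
a_1 = 5.75, b_1 = 5.75, c_1 = 8, p_1 = 5.5, t_1 = 7, a_2 = 7.75, b_2 = 3.25, s_2 = 2.75, a_3 = 8, b_3 = 5.5, c_3 = 11.75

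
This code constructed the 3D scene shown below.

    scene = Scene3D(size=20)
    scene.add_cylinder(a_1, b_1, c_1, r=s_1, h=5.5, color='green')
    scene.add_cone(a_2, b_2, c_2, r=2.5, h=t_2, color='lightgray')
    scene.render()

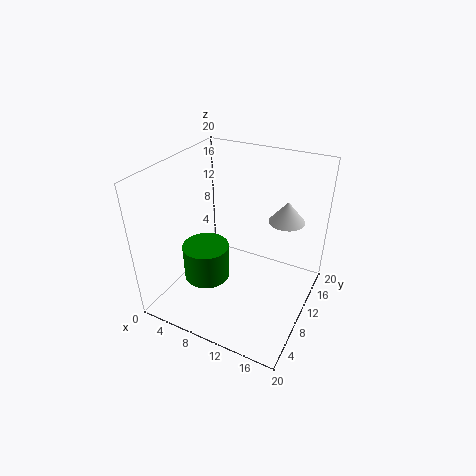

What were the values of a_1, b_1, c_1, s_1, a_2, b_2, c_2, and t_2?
a_1 = 4.5
b_1 = 10
c_1 = 1.5
s_1 = 3.5
a_2 = 15.5
b_2 = 14
c_2 = 12
t_2 = 3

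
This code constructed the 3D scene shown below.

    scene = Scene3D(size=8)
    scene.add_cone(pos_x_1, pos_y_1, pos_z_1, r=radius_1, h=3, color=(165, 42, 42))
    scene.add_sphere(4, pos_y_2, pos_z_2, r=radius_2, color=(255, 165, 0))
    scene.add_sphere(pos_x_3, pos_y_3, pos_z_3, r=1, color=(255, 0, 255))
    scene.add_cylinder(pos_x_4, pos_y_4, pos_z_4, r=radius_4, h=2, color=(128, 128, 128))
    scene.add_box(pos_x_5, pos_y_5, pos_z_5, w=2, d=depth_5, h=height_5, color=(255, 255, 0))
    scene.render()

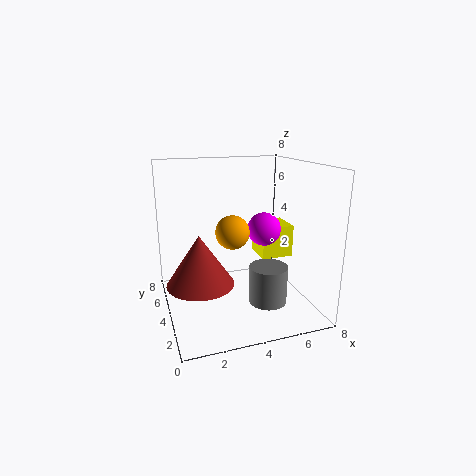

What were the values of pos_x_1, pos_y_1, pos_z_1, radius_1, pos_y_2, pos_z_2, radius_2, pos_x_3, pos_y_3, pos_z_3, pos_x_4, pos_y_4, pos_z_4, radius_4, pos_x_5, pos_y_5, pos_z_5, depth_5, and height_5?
pos_x_1 = 2
pos_y_1 = 5
pos_z_1 = 1
radius_1 = 2
pos_y_2 = 5
pos_z_2 = 4
radius_2 = 1
pos_x_3 = 6
pos_y_3 = 5
pos_z_3 = 4
pos_x_4 = 5
pos_y_4 = 2
pos_z_4 = 1
radius_4 = 1
pos_x_5 = 6
pos_y_5 = 5
pos_z_5 = 2
depth_5 = 2
height_5 = 2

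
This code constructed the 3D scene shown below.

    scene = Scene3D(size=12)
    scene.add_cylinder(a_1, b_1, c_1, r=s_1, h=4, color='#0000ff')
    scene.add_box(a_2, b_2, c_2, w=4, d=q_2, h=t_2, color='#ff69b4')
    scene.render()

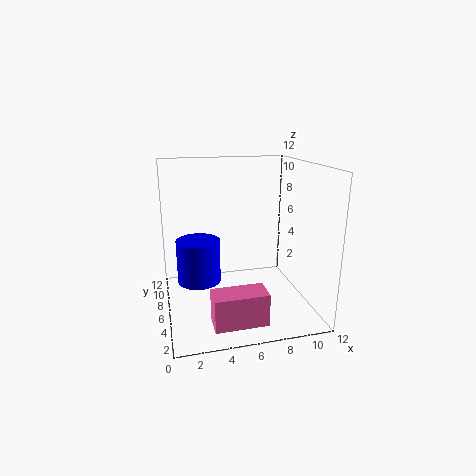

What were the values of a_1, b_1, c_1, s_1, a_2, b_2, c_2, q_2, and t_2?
a_1 = 3
b_1 = 9
c_1 = 1
s_1 = 2
a_2 = 3
b_2 = 0.5
c_2 = 1
q_2 = 2
t_2 = 2.5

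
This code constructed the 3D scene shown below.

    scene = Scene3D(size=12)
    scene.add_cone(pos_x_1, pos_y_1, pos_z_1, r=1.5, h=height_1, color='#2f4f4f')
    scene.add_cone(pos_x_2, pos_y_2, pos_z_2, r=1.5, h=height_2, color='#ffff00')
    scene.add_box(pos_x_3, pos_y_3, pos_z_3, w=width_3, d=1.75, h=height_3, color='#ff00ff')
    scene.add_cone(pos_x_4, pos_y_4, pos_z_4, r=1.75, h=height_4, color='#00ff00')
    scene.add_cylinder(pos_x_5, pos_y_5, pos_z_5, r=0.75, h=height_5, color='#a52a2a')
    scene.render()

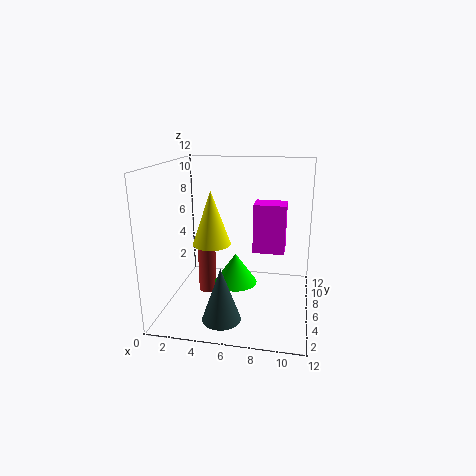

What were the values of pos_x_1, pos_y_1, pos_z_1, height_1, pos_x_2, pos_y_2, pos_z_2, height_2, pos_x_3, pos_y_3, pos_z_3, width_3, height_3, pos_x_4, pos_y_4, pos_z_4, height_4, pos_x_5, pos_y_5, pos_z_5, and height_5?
pos_x_1 = 5.5; pos_y_1 = 2; pos_z_1 = 0.75; height_1 = 4.25; pos_x_2 = 4.25; pos_y_2 = 4.25; pos_z_2 = 6; height_2 = 4.25; pos_x_3 = 7.75; pos_y_3 = 2.5; pos_z_3 = 6.25; width_3 = 2.25; height_3 = 3.5; pos_x_4 = 6; pos_y_4 = 5; pos_z_4 = 2.5; height_4 = 2.5; pos_x_5 = 3.25; pos_y_5 = 6; pos_z_5 = 1; height_5 = 4.25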